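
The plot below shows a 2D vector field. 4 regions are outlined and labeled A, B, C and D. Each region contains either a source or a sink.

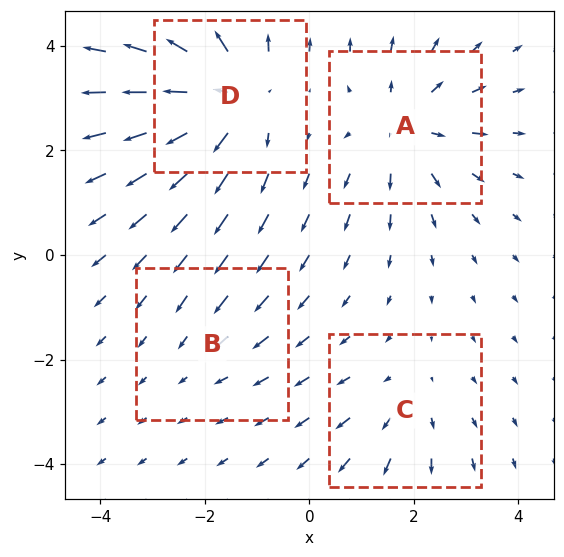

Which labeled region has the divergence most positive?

D

Divergence at each region's feature centre — A: about +5, B: about -2, C: about +3, D: about +6. Region D is most positive.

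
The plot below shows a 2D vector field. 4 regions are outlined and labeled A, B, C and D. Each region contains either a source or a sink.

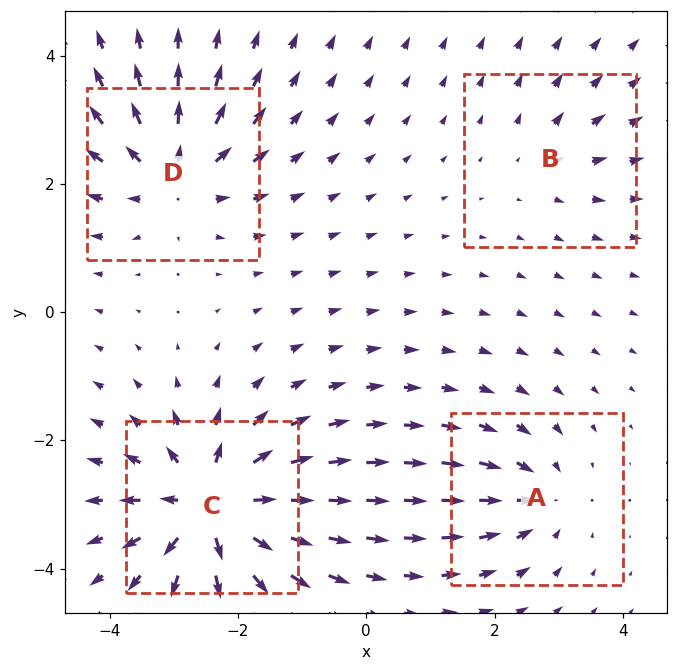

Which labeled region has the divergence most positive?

Divergence at each region's feature centre — A: about -4, B: about +3, C: about +8, D: about +6. Region C is most positive.

C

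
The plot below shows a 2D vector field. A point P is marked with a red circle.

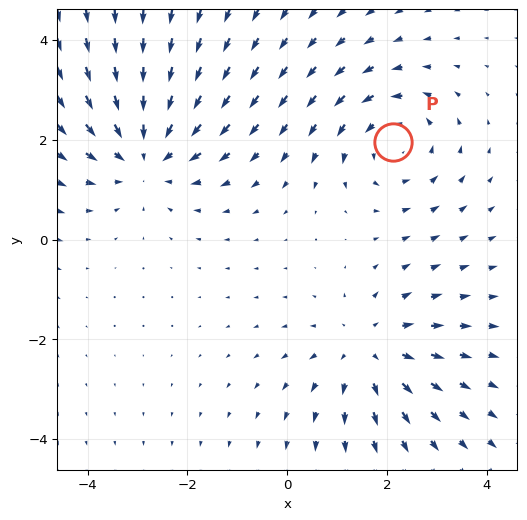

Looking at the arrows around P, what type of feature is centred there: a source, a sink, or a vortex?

At P (2.1, 2.0) the arrows circulate counterclockwise. Divergence ≈0, curl about +3 — near-zero divergence with nonzero curl is a vortex.

vortex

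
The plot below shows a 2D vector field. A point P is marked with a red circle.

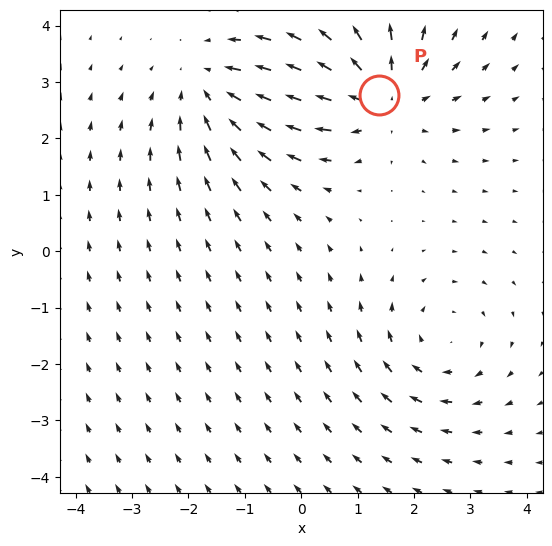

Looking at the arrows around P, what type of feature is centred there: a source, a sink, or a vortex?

source

At P (1.4, 2.8) the arrows spread outward. Divergence about +4, curl ≈0 — positive divergence with near-zero curl is a source.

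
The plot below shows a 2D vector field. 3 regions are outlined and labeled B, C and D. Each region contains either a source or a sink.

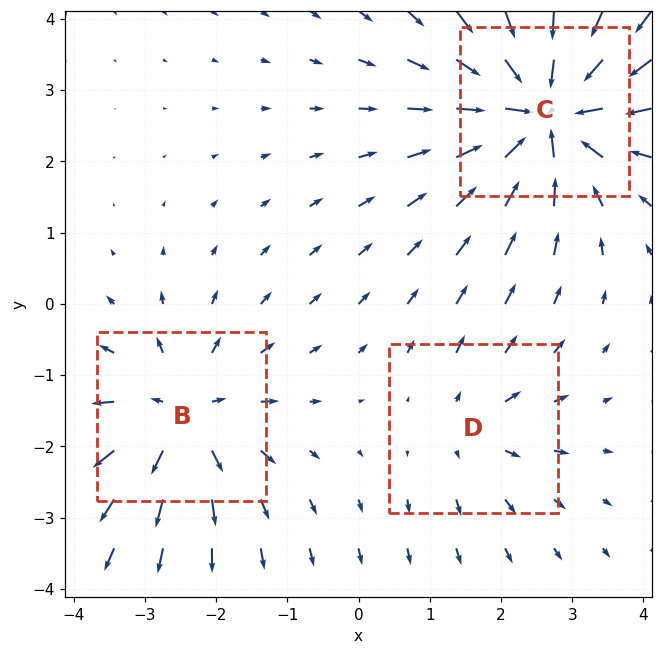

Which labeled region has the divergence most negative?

C

Divergence at each region's feature centre — B: about +4, C: about -6, D: about +2. Region C is most negative.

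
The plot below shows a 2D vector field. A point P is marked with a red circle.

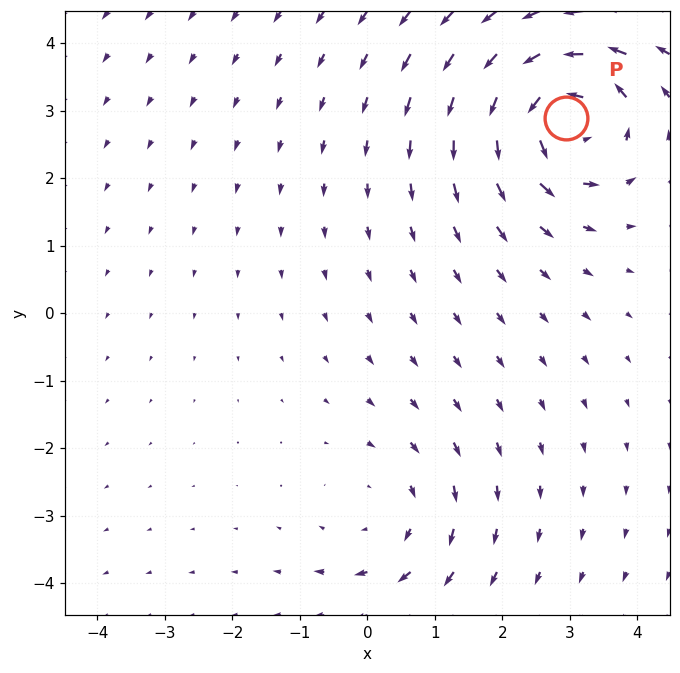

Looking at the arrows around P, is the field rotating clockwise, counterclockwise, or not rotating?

counterclockwise

Near P at (2.9, 2.9) the arrows circulate counterclockwise. The curl (z-component) there is about +5; positive curl means counterclockwise rotation.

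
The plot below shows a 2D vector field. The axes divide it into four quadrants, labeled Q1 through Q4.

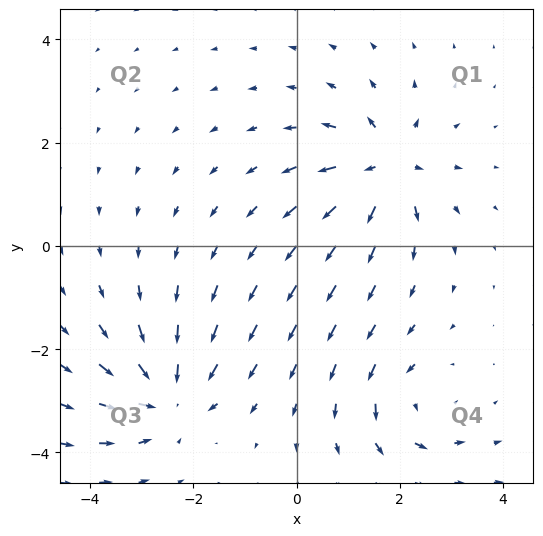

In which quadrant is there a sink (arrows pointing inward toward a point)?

Q3

The sink sits at approximately (-2.5, -2.9), which lies in quadrant Q3. The divergence there is about -5, negative as expected for a sink.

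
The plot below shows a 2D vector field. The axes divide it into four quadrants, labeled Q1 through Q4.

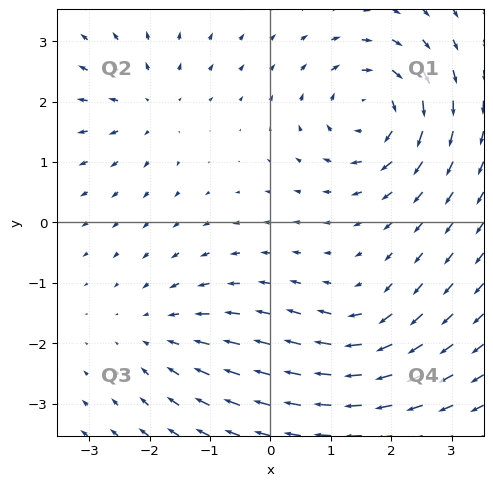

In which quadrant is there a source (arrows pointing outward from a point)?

Q2

The source sits at approximately (-2.0, 1.9), which lies in quadrant Q2. The divergence there is about +4, positive as expected for a source.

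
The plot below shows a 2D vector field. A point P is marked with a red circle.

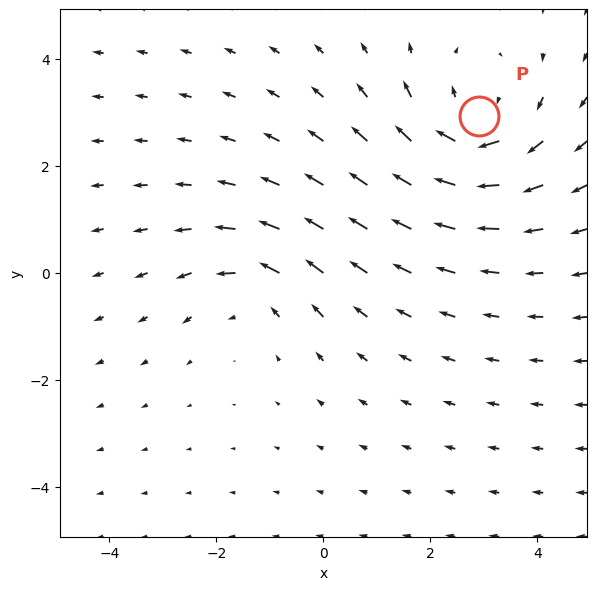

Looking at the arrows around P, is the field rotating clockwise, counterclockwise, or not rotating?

clockwise

Near P at (2.9, 2.9) the arrows circulate clockwise. The curl (z-component) there is about -3; negative curl means clockwise rotation.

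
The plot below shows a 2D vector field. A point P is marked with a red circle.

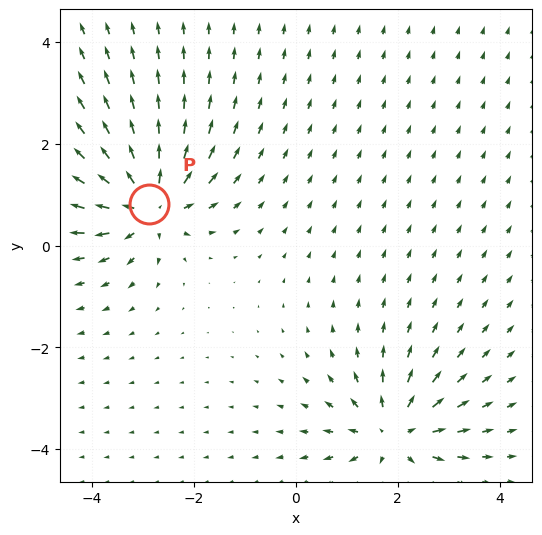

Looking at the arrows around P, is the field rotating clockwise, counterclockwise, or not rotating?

not rotating

Near P at (-2.9, 0.8) the arrows show no circulation. The curl there is ≈0.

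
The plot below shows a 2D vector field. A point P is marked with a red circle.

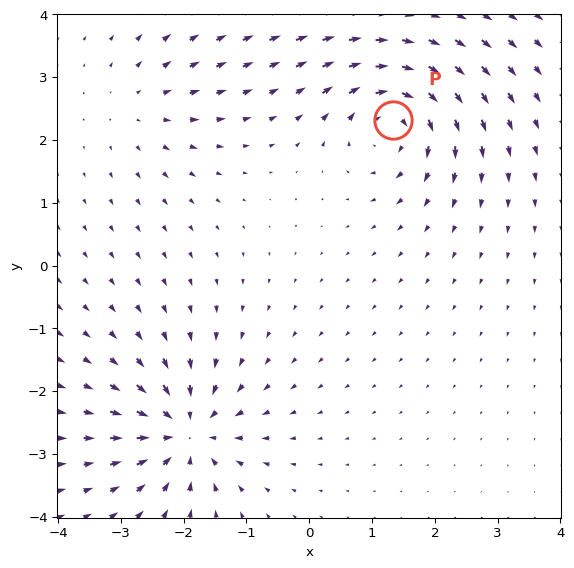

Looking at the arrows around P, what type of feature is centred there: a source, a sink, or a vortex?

At P (1.3, 2.3) the arrows circulate clockwise. Divergence ≈0, curl about -7 — near-zero divergence with nonzero curl is a vortex.

vortex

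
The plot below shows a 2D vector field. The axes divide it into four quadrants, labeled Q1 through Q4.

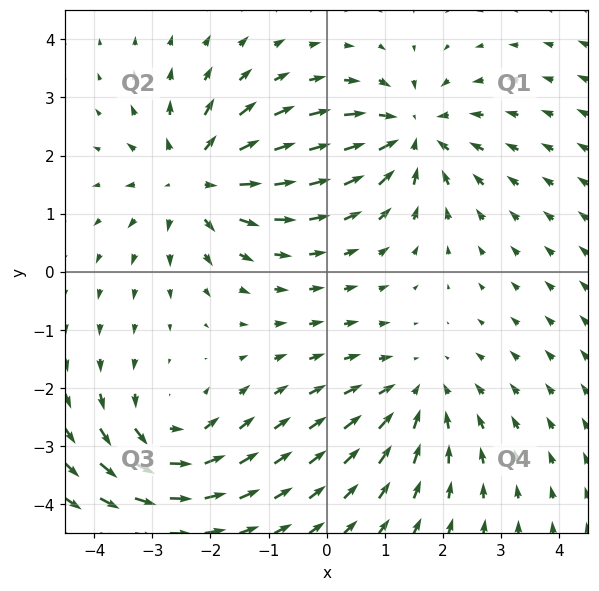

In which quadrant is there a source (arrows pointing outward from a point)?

Q2

The source sits at approximately (-2.3, 1.6), which lies in quadrant Q2. The divergence there is about +4, positive as expected for a source.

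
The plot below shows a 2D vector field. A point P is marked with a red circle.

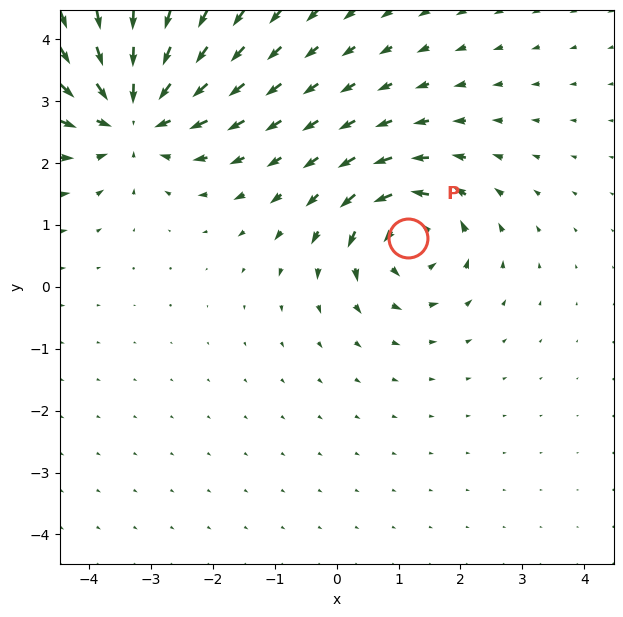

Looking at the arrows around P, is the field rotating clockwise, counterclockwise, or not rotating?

Near P at (1.2, 0.8) the arrows circulate counterclockwise. The curl (z-component) there is about +5; positive curl means counterclockwise rotation.

counterclockwise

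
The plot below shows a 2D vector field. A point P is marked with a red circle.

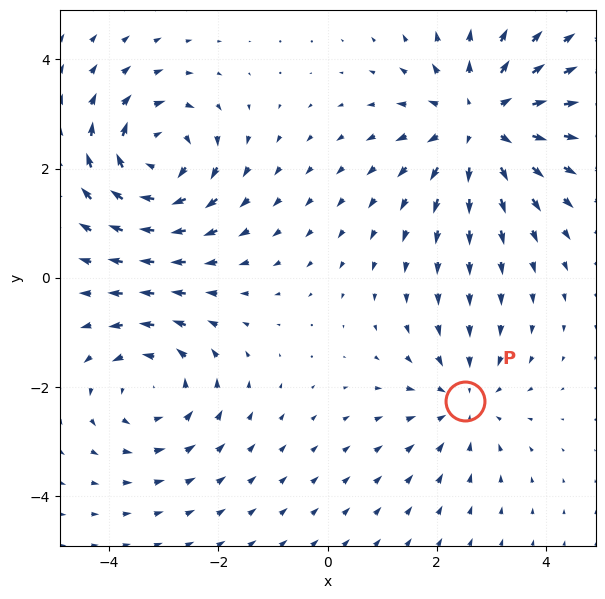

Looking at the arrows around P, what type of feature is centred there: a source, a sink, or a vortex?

sink

At P (2.5, -2.3) the arrows converge inward. Divergence about -2, curl ≈0 — negative divergence with near-zero curl is a sink.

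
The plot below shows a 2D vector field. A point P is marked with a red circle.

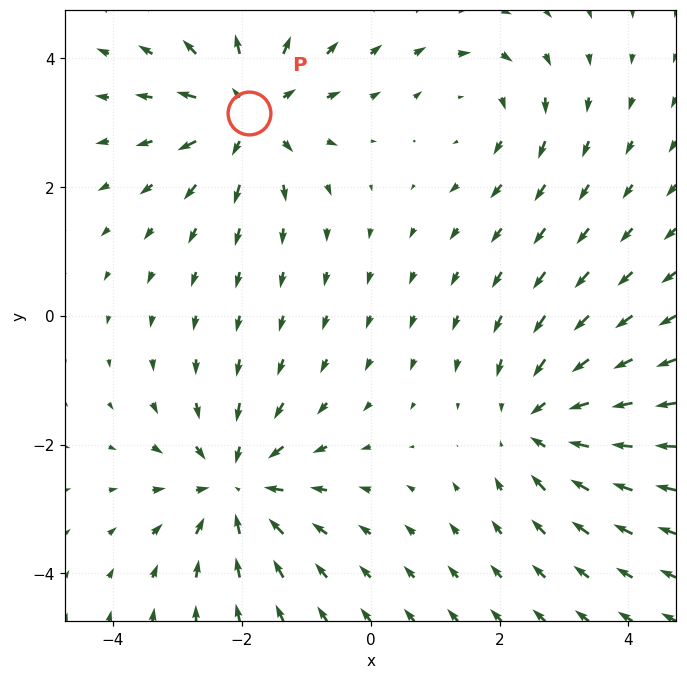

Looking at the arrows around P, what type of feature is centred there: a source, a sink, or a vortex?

source

At P (-1.9, 3.2) the arrows spread outward. Divergence about +5, curl ≈0 — positive divergence with near-zero curl is a source.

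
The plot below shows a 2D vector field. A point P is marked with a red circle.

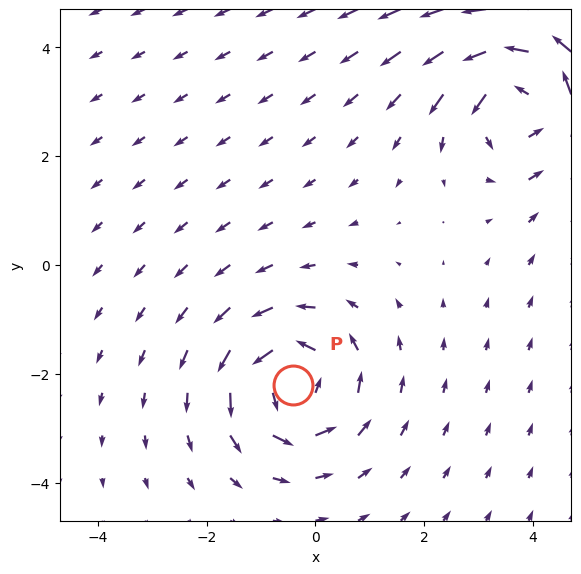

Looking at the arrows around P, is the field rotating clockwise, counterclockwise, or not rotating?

counterclockwise

Near P at (-0.4, -2.2) the arrows circulate counterclockwise. The curl (z-component) there is about +3; positive curl means counterclockwise rotation.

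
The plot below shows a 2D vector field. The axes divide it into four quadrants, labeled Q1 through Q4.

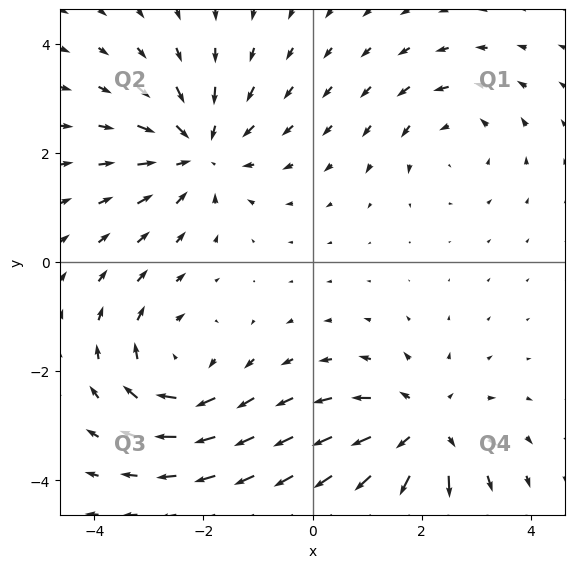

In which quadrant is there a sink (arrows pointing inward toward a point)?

Q2

The sink sits at approximately (-2.1, 2.0), which lies in quadrant Q2. The divergence there is about -4, negative as expected for a sink.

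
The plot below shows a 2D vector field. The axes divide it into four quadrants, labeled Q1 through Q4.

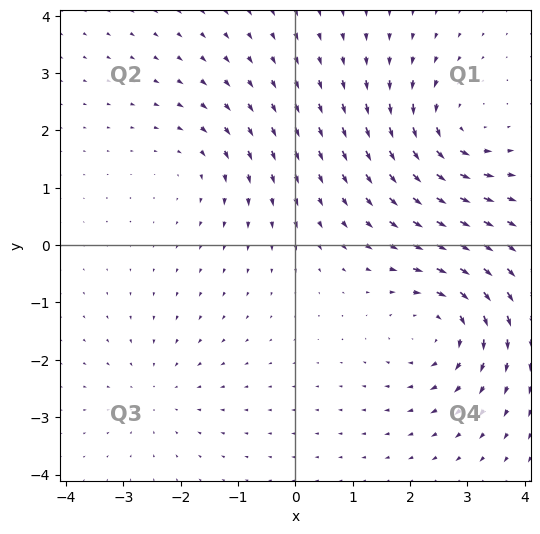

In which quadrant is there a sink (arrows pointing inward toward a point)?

Q3

The sink sits at approximately (-2.4, -2.5), which lies in quadrant Q3. The divergence there is about -2, negative as expected for a sink.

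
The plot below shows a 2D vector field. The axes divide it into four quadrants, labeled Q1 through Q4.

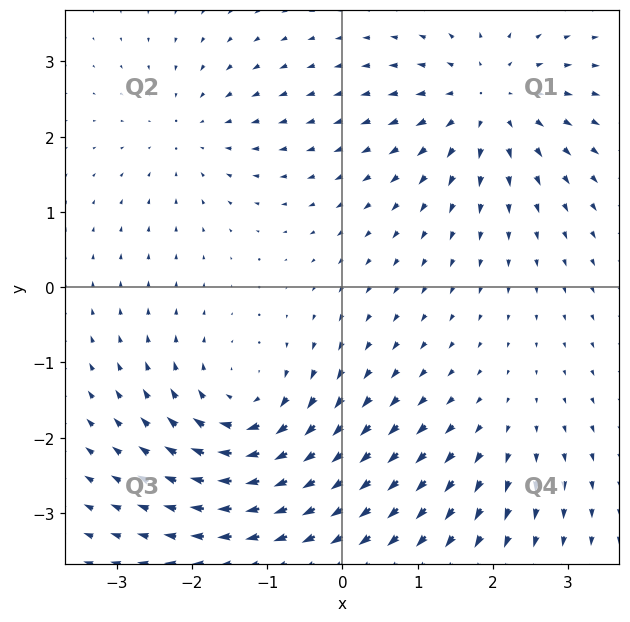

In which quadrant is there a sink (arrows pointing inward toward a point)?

The sink sits at approximately (-2.0, 2.1), which lies in quadrant Q2. The divergence there is about -3, negative as expected for a sink.

Q2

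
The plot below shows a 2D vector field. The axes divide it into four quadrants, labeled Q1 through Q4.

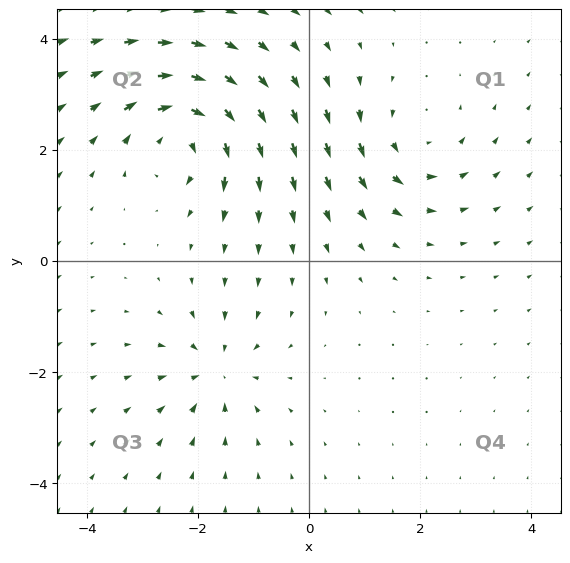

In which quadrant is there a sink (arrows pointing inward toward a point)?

The sink sits at approximately (-1.7, -2.0), which lies in quadrant Q3. The divergence there is about -4, negative as expected for a sink.

Q3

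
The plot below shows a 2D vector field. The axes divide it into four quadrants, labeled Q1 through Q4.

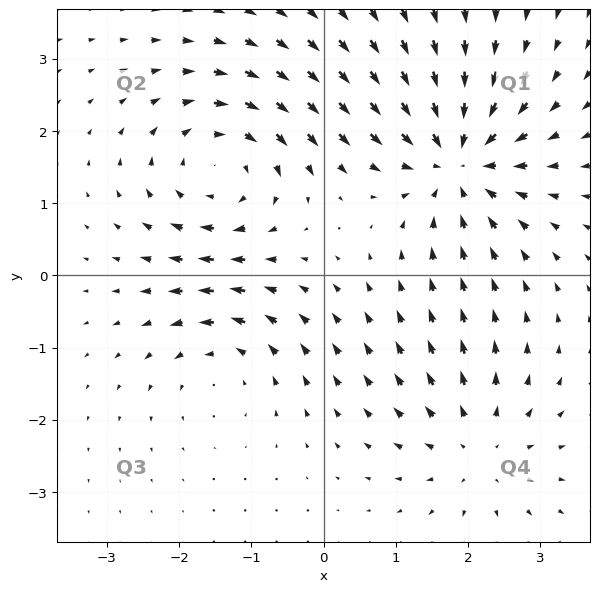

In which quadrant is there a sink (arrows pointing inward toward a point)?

The sink sits at approximately (1.9, 1.6), which lies in quadrant Q1. The divergence there is about -6, negative as expected for a sink.

Q1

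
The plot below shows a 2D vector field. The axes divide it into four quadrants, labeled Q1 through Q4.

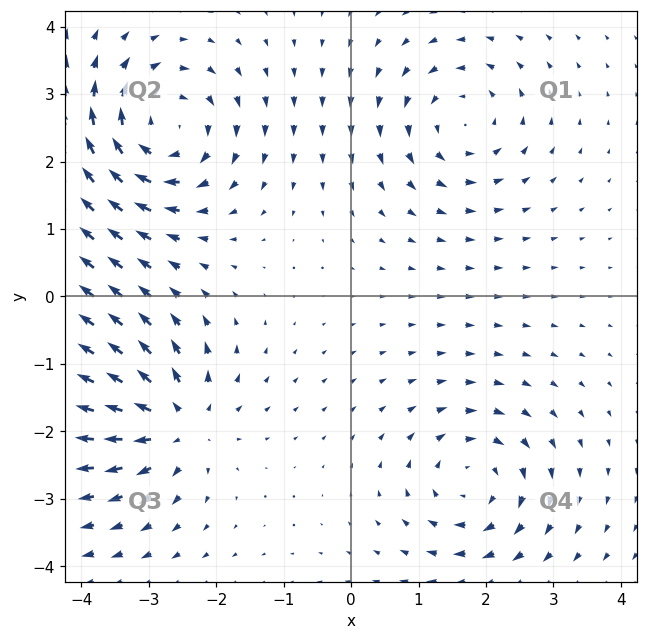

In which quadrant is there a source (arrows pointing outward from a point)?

The source sits at approximately (-2.6, -1.9), which lies in quadrant Q3. The divergence there is about +5, positive as expected for a source.

Q3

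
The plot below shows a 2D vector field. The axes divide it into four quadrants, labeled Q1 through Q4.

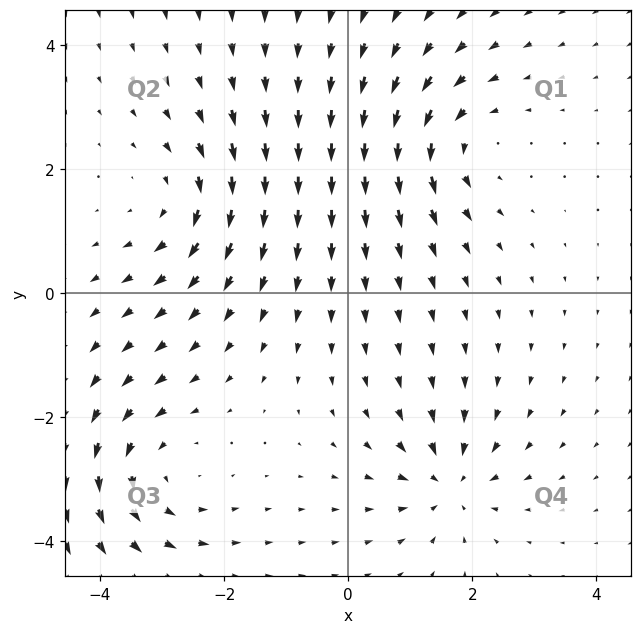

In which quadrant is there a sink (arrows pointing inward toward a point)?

The sink sits at approximately (1.6, -3.0), which lies in quadrant Q4. The divergence there is about -5, negative as expected for a sink.

Q4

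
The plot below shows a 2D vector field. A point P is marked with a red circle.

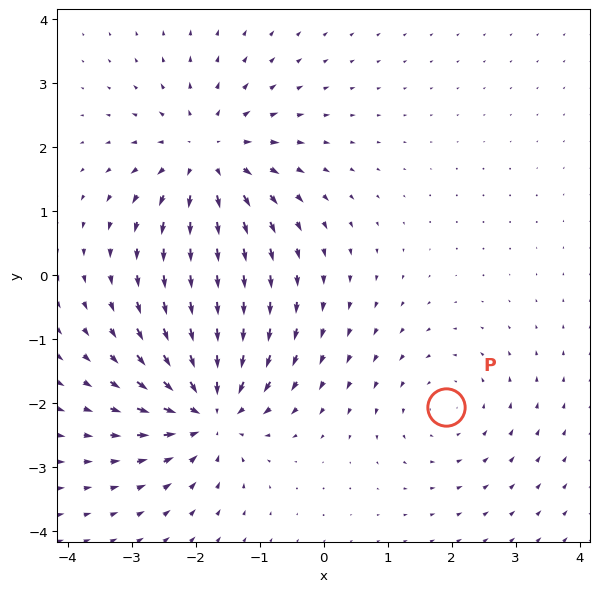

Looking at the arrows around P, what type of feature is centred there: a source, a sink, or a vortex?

At P (1.9, -2.1) the arrows circulate counterclockwise. Divergence ≈0, curl about +2 — near-zero divergence with nonzero curl is a vortex.

vortex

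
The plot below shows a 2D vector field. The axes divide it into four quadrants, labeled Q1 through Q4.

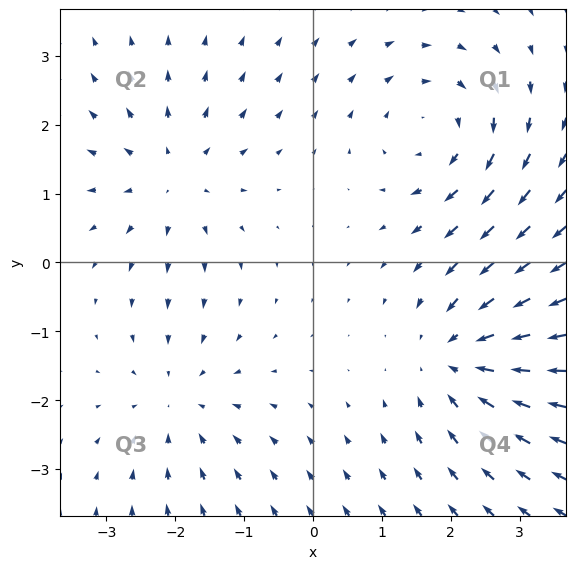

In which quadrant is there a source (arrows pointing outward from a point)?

Q2

The source sits at approximately (-2.0, 1.3), which lies in quadrant Q2. The divergence there is about +3, positive as expected for a source.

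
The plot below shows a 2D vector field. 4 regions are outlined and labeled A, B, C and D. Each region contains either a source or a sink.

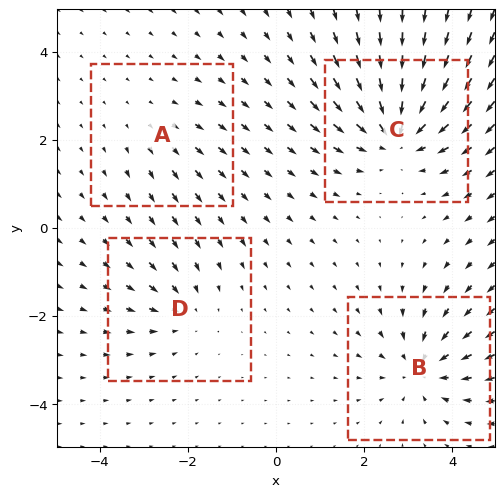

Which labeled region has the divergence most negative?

C

Divergence at each region's feature centre — A: about +2, B: about -5, C: about -7, D: about -3. Region C is most negative.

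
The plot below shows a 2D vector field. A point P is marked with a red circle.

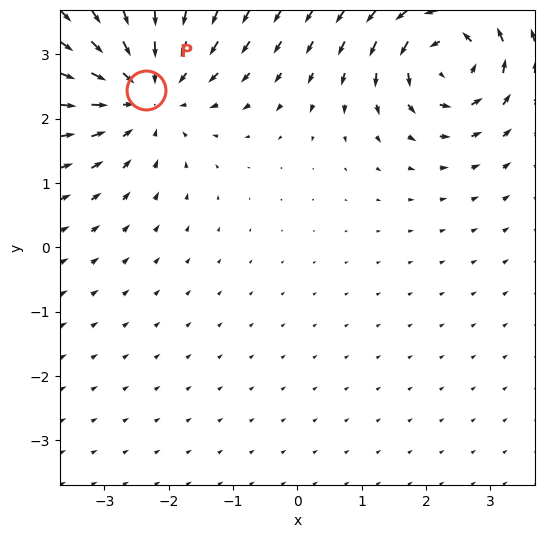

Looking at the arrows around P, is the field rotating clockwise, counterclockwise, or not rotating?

Near P at (-2.4, 2.4) the arrows show no circulation. The curl there is ≈0.

not rotating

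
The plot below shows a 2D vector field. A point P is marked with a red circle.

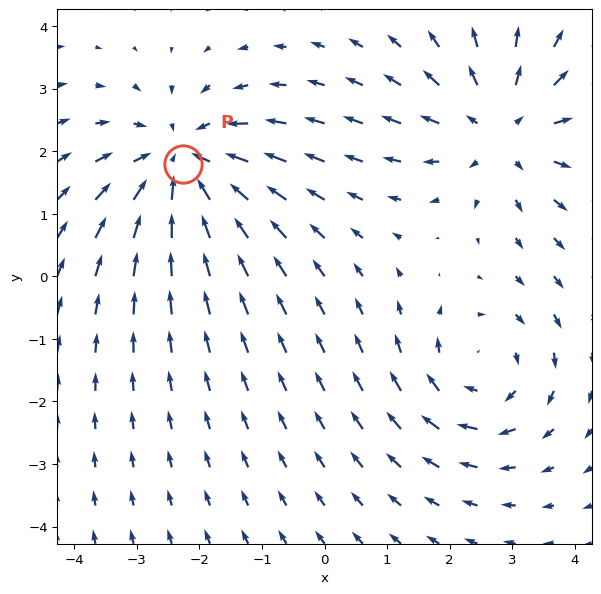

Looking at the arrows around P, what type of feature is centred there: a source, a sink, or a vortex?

At P (-2.3, 1.8) the arrows converge inward. Divergence about -4, curl ≈0 — negative divergence with near-zero curl is a sink.

sink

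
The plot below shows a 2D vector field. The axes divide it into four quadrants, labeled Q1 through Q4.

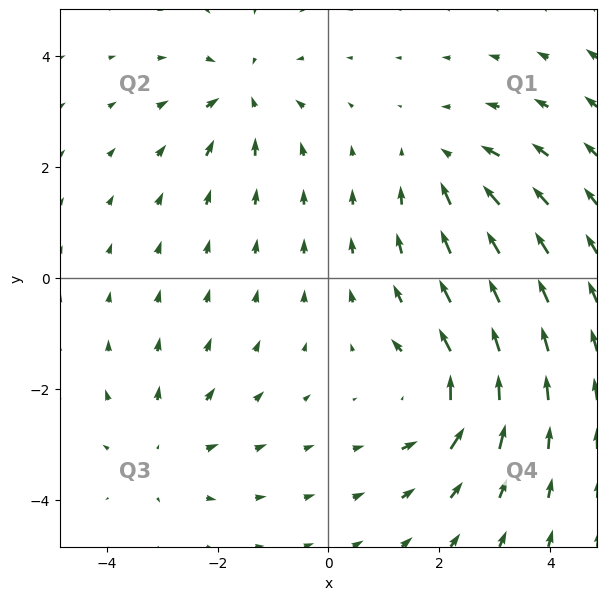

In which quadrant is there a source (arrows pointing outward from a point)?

Q3

The source sits at approximately (-3.0, -3.1), which lies in quadrant Q3. The divergence there is about +3, positive as expected for a source.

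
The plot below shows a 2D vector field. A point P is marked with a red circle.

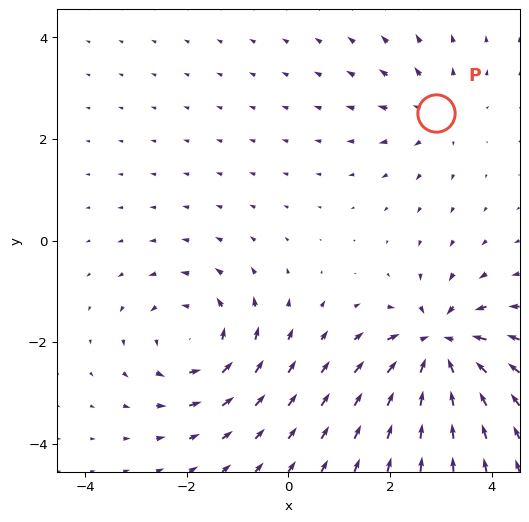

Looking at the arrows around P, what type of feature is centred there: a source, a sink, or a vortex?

source

At P (2.9, 2.5) the arrows spread outward. Divergence about +3, curl ≈0 — positive divergence with near-zero curl is a source.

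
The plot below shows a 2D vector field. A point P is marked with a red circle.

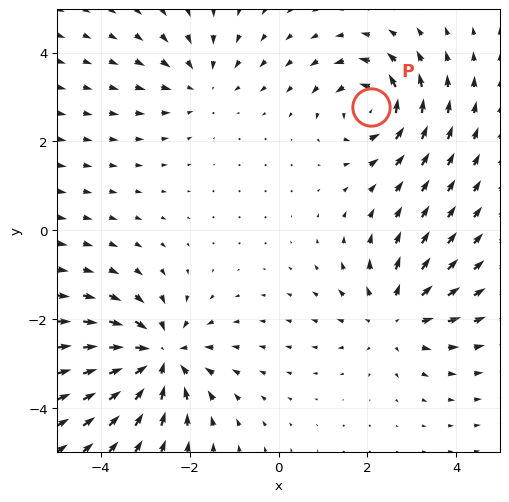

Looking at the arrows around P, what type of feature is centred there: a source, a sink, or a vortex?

vortex

At P (2.1, 2.8) the arrows circulate counterclockwise. Divergence ≈0, curl about +5 — near-zero divergence with nonzero curl is a vortex.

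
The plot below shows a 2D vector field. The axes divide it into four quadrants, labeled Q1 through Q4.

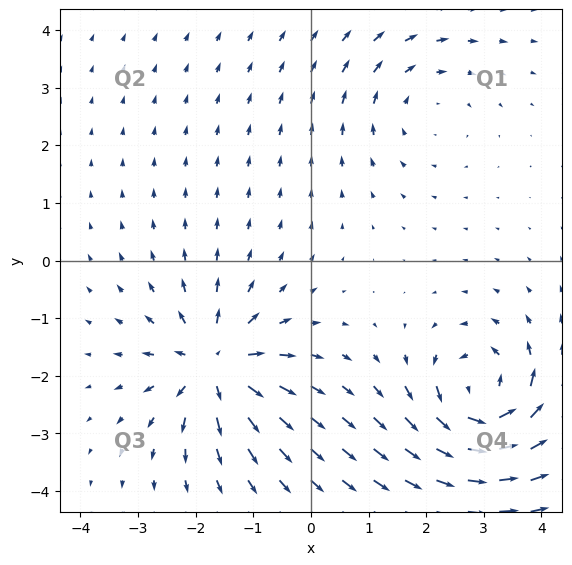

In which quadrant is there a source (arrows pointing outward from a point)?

The source sits at approximately (-1.7, -1.8), which lies in quadrant Q3. The divergence there is about +6, positive as expected for a source.

Q3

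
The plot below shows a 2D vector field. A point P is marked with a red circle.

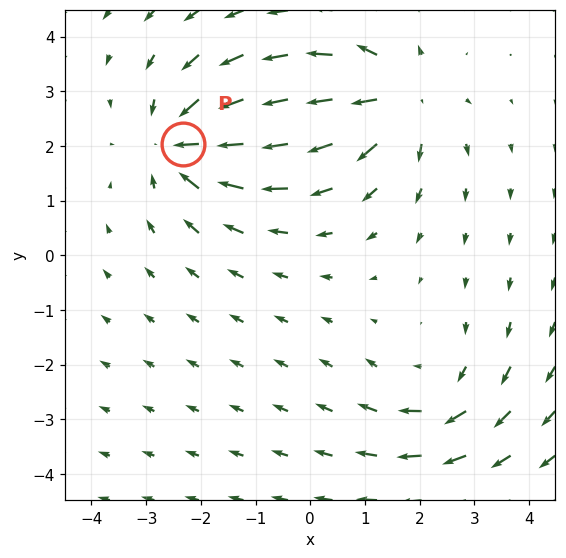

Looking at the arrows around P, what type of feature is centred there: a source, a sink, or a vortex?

At P (-2.3, 2.0) the arrows converge inward. Divergence about -4, curl ≈0 — negative divergence with near-zero curl is a sink.

sink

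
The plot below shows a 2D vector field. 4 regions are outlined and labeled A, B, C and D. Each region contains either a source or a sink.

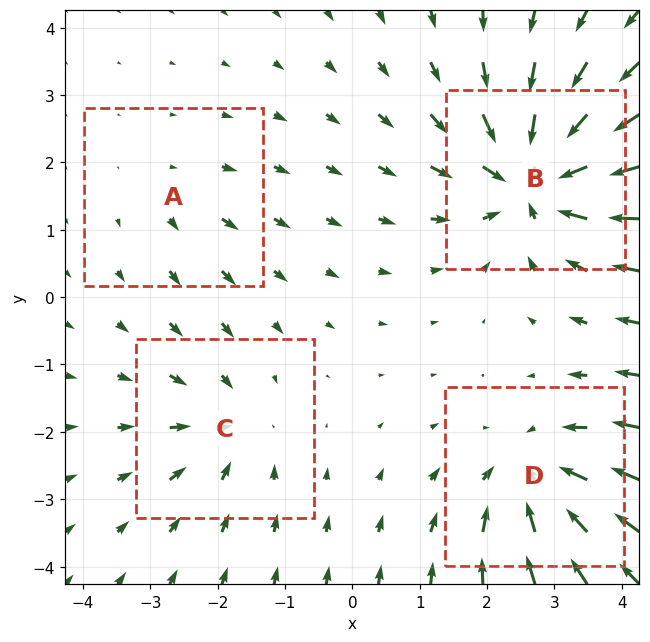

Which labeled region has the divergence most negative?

Divergence at each region's feature centre — A: about +2, B: about -8, C: about -4, D: about -5. Region B is most negative.

B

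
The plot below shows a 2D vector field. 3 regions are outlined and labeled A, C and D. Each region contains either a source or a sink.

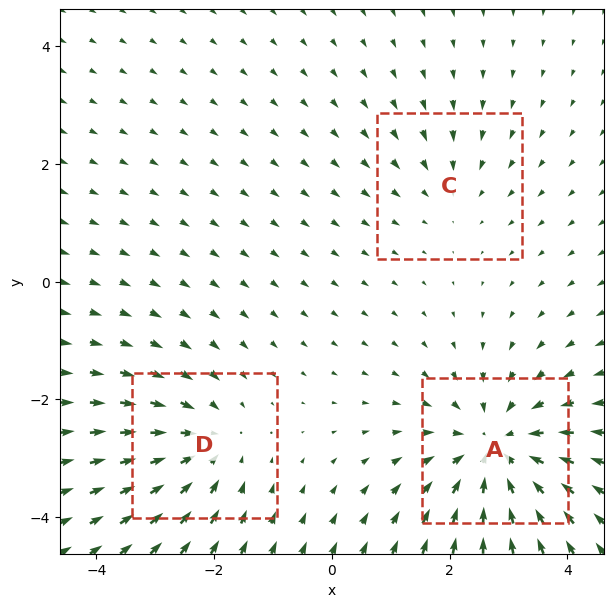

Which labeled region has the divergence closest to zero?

Divergence at each region's feature centre — A: about -5, C: about -2, D: about -3. Region C is closest to zero.

C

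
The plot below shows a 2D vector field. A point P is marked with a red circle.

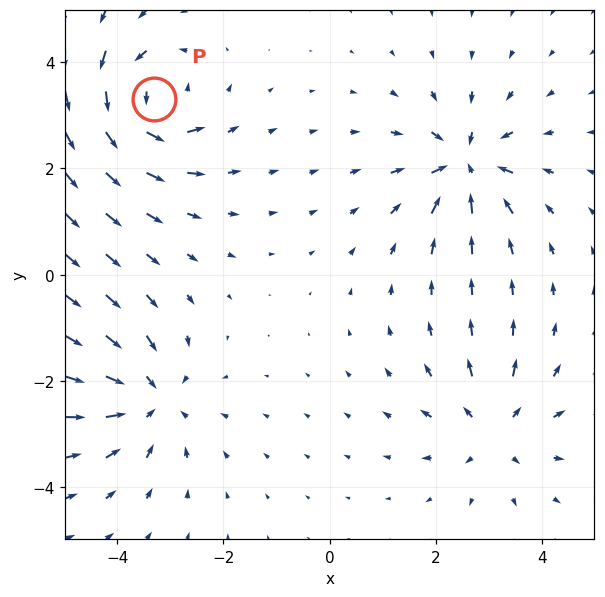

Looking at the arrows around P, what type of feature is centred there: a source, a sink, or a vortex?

At P (-3.3, 3.3) the arrows circulate counterclockwise. Divergence ≈0, curl about +7 — near-zero divergence with nonzero curl is a vortex.

vortex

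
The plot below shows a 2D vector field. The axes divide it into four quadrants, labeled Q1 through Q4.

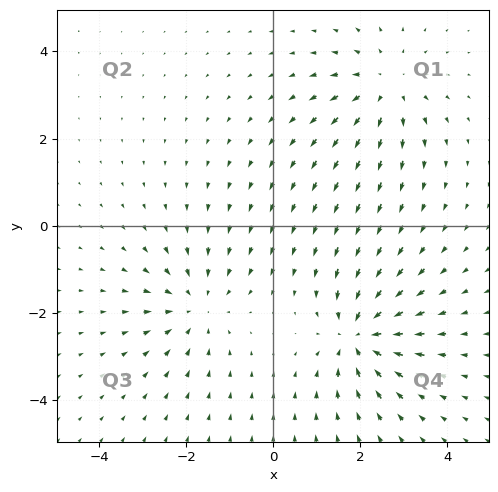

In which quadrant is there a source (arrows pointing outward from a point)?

Q1

The source sits at approximately (2.6, 3.2), which lies in quadrant Q1. The divergence there is about +4, positive as expected for a source.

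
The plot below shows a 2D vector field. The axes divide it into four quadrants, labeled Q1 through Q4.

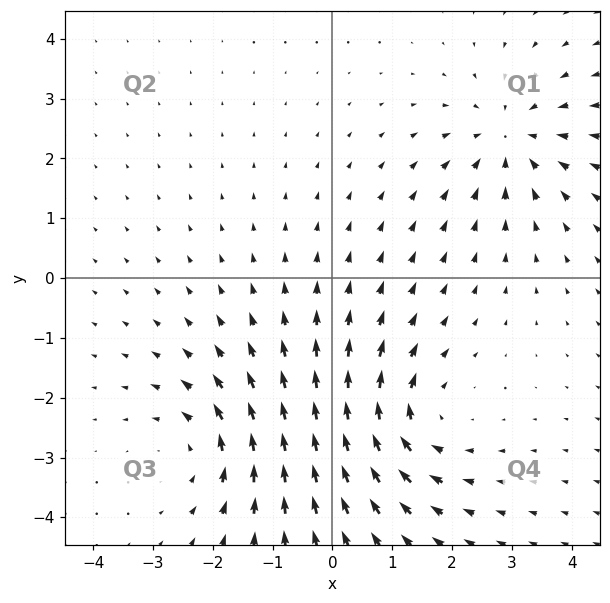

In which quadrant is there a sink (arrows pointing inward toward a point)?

Q1

The sink sits at approximately (3.0, 2.3), which lies in quadrant Q1. The divergence there is about -4, negative as expected for a sink.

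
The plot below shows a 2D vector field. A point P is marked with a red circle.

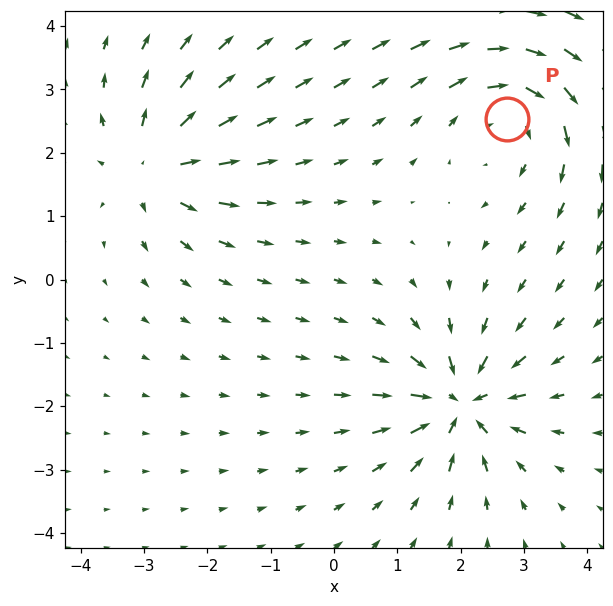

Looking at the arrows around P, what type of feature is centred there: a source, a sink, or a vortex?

vortex

At P (2.7, 2.5) the arrows circulate clockwise. Divergence ≈0, curl about -4 — near-zero divergence with nonzero curl is a vortex.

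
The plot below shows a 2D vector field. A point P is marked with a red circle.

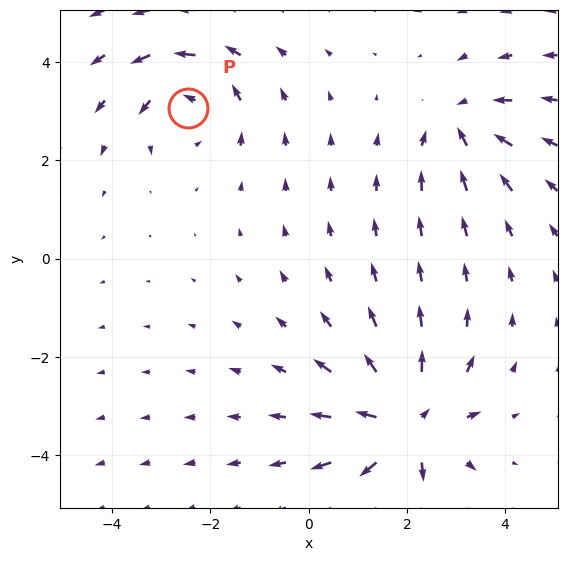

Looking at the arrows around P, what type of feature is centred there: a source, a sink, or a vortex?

vortex

At P (-2.5, 3.1) the arrows circulate counterclockwise. Divergence ≈0, curl about +3 — near-zero divergence with nonzero curl is a vortex.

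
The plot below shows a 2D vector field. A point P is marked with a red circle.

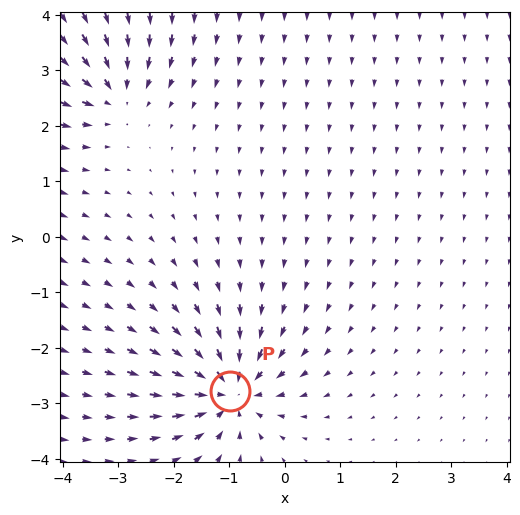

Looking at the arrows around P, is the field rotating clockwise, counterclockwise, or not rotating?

not rotating

Near P at (-1.0, -2.8) the arrows show no circulation. The curl there is ≈0.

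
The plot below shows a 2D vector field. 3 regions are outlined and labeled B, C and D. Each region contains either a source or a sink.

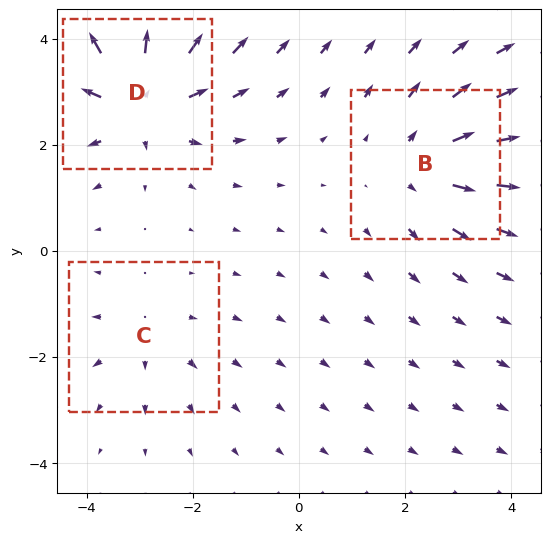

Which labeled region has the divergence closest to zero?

Divergence at each region's feature centre — B: about +3, C: about +2, D: about +4. Region C is closest to zero.

C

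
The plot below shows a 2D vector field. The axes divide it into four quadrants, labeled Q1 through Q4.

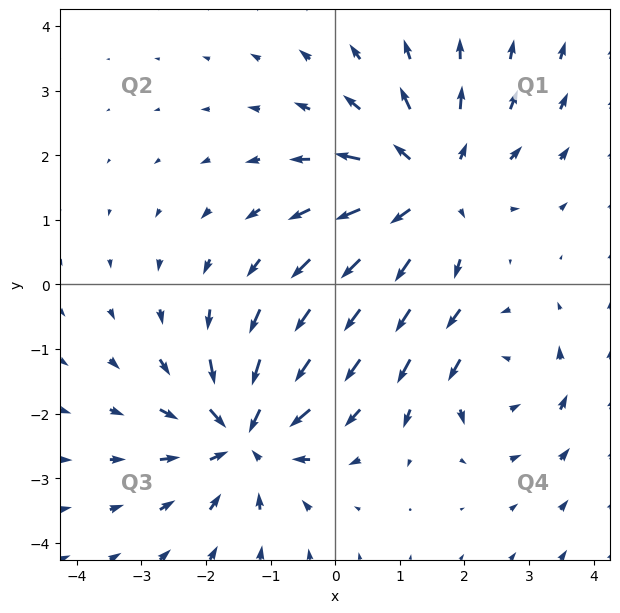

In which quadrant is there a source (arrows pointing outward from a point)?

The source sits at approximately (1.5, 1.5), which lies in quadrant Q1. The divergence there is about +5, positive as expected for a source.

Q1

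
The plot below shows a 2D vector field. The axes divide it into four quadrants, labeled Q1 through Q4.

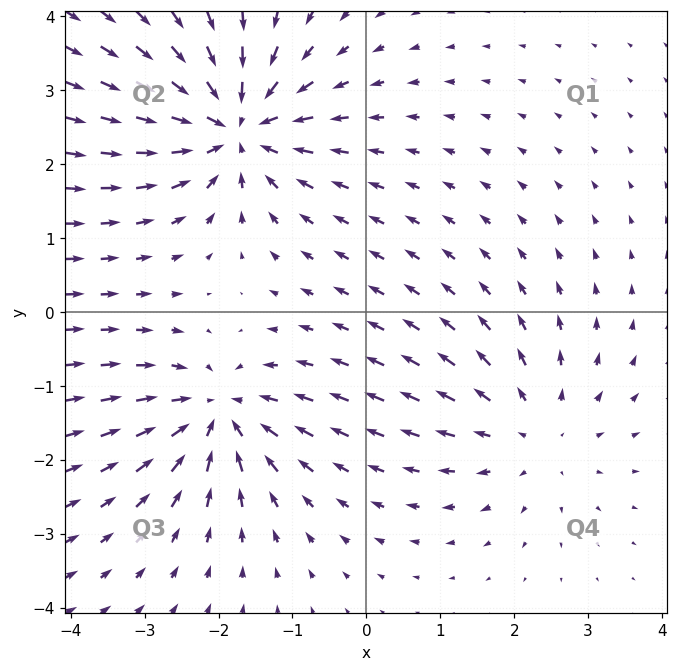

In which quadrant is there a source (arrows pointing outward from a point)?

Q4

The source sits at approximately (2.3, -1.6), which lies in quadrant Q4. The divergence there is about +3, positive as expected for a source.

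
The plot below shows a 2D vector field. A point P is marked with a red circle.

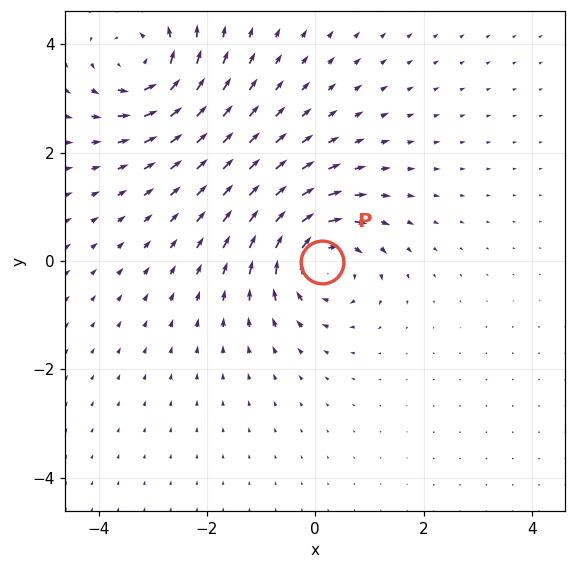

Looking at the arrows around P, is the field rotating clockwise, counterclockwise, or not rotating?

clockwise

Near P at (0.1, -0.0) the arrows circulate clockwise. The curl (z-component) there is about -6; negative curl means clockwise rotation.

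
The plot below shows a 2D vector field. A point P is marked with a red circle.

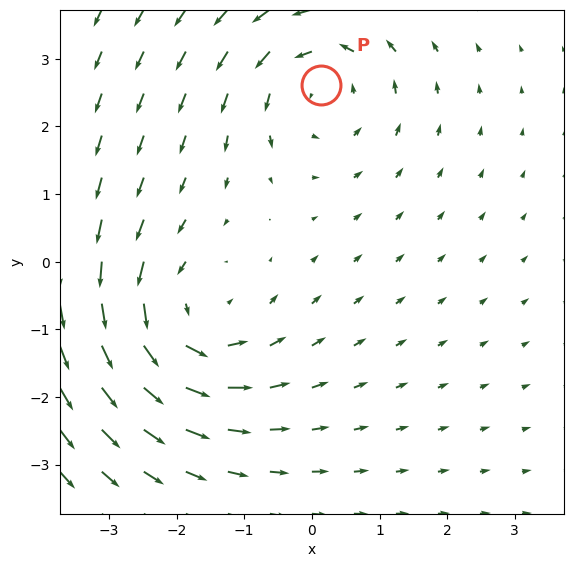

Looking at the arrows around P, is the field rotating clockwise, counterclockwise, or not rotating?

Near P at (0.1, 2.6) the arrows circulate counterclockwise. The curl (z-component) there is about +3; positive curl means counterclockwise rotation.

counterclockwise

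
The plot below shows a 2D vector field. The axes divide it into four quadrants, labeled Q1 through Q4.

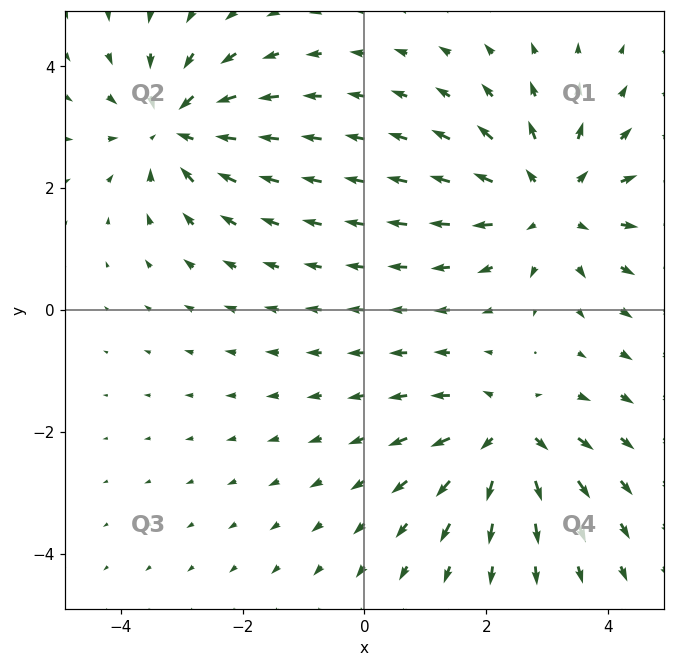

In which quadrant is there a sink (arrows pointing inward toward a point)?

Q2

The sink sits at approximately (-3.1, 3.0), which lies in quadrant Q2. The divergence there is about -4, negative as expected for a sink.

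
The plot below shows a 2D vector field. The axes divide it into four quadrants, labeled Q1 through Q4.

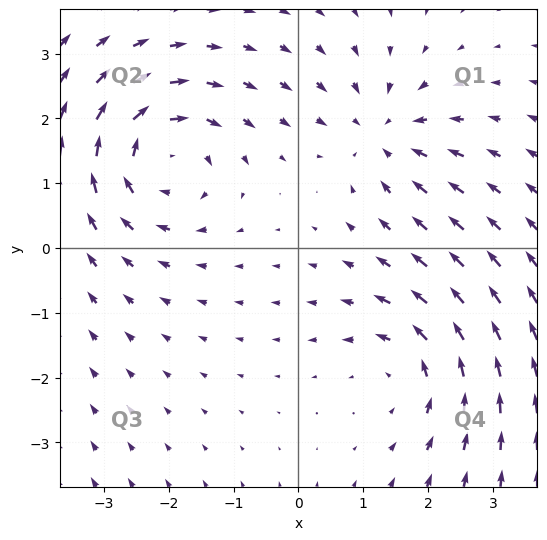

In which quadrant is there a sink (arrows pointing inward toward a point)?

The sink sits at approximately (1.3, 1.8), which lies in quadrant Q1. The divergence there is about -3, negative as expected for a sink.

Q1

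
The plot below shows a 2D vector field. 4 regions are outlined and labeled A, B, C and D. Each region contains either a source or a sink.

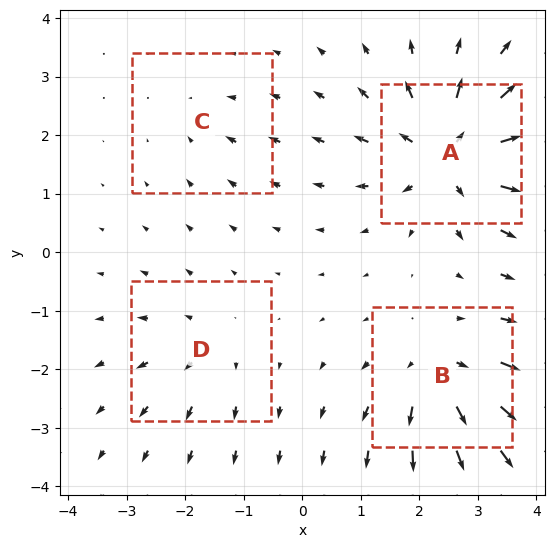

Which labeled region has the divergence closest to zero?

Divergence at each region's feature centre — A: about +8, B: about +6, C: about -2, D: about +3. Region C is closest to zero.

C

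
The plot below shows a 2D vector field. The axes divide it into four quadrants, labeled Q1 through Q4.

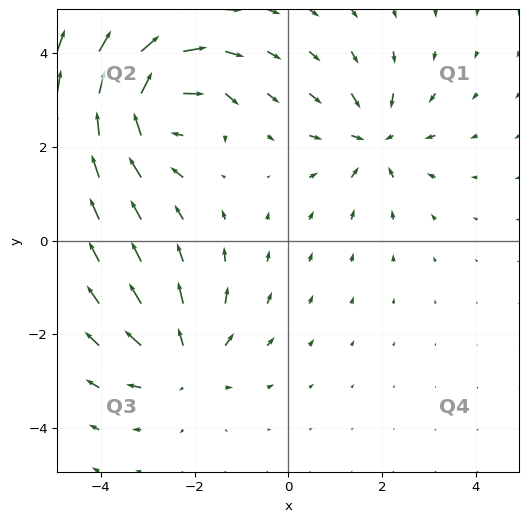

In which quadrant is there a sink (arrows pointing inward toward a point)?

Q1

The sink sits at approximately (1.8, 2.2), which lies in quadrant Q1. The divergence there is about -3, negative as expected for a sink.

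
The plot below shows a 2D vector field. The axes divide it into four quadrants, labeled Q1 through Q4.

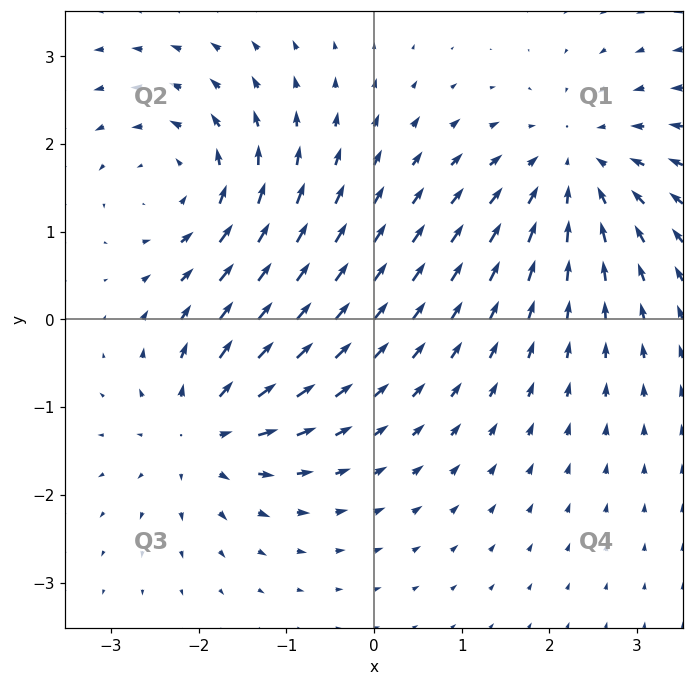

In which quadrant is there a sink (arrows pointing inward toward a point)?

Q1

The sink sits at approximately (2.3, 1.7), which lies in quadrant Q1. The divergence there is about -4, negative as expected for a sink.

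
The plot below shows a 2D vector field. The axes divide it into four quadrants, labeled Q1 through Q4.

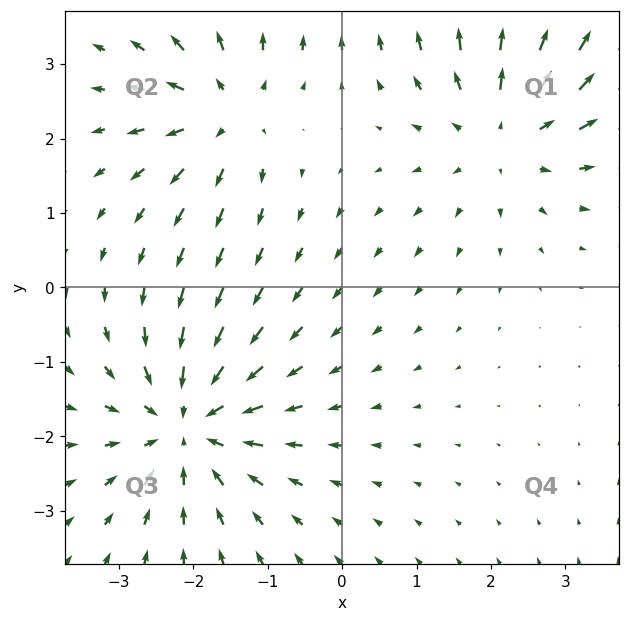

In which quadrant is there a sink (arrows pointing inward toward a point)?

The sink sits at approximately (-2.1, -1.9), which lies in quadrant Q3. The divergence there is about -5, negative as expected for a sink.

Q3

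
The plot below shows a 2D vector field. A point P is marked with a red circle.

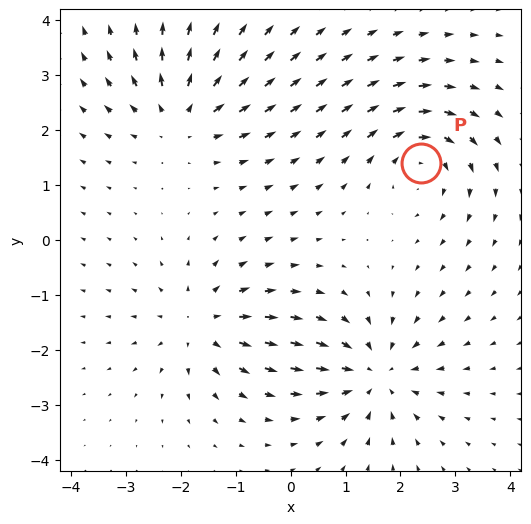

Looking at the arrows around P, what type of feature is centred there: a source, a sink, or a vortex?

At P (2.4, 1.4) the arrows circulate clockwise. Divergence ≈0, curl about -5 — near-zero divergence with nonzero curl is a vortex.

vortex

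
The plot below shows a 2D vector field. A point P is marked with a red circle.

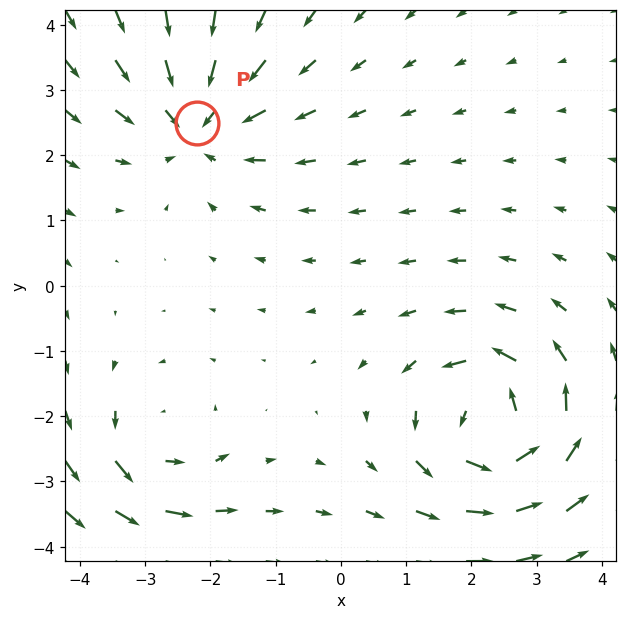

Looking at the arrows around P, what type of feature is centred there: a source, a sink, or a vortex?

At P (-2.2, 2.5) the arrows converge inward. Divergence about -4, curl ≈0 — negative divergence with near-zero curl is a sink.

sink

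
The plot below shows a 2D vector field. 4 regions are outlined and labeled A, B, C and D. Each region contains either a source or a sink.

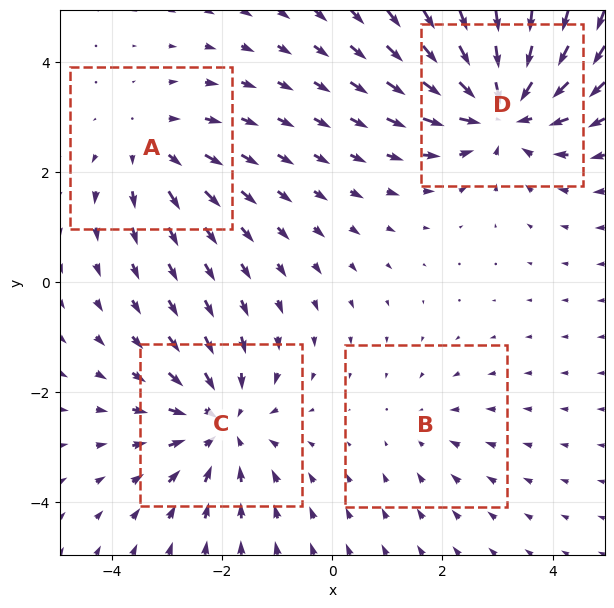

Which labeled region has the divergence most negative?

D

Divergence at each region's feature centre — A: about +3, B: about -2, C: about -4, D: about -6. Region D is most negative.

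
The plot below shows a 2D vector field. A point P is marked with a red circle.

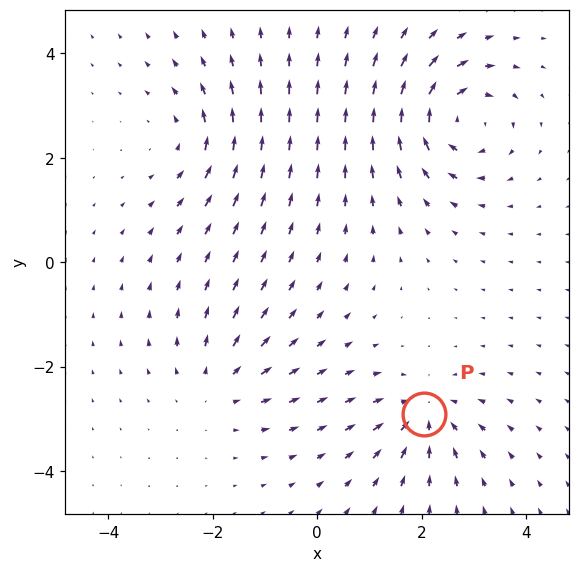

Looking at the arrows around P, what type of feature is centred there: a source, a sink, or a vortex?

sink

At P (2.0, -2.9) the arrows converge inward. Divergence about -4, curl ≈0 — negative divergence with near-zero curl is a sink.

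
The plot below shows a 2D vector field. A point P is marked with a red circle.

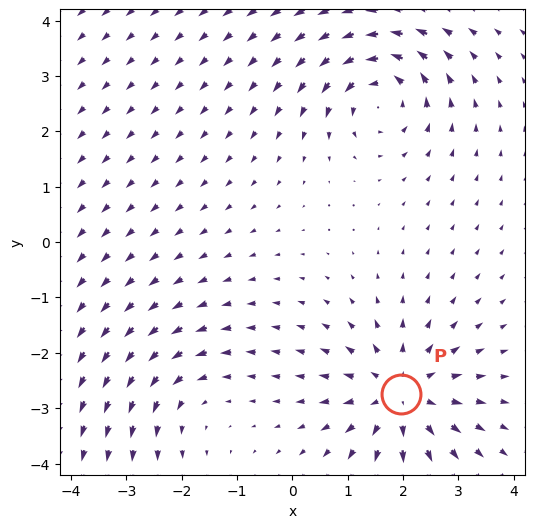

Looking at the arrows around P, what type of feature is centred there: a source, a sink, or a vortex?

At P (2.0, -2.7) the arrows spread outward. Divergence about +5, curl ≈0 — positive divergence with near-zero curl is a source.

source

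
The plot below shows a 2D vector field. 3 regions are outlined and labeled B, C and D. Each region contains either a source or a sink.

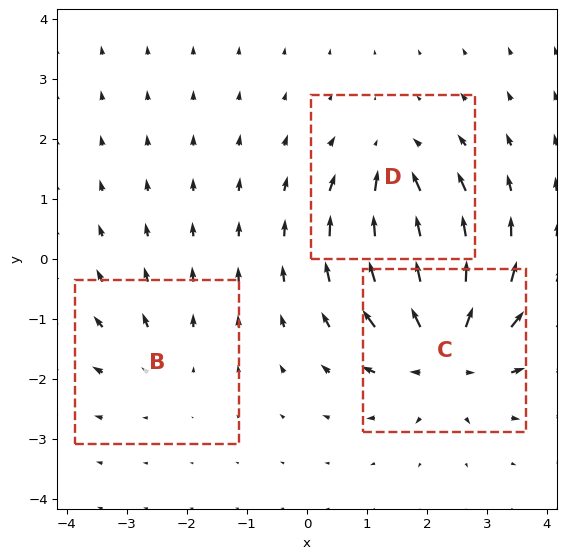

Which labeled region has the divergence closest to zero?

Divergence at each region's feature centre — B: about +2, C: about +6, D: about -4. Region B is closest to zero.

B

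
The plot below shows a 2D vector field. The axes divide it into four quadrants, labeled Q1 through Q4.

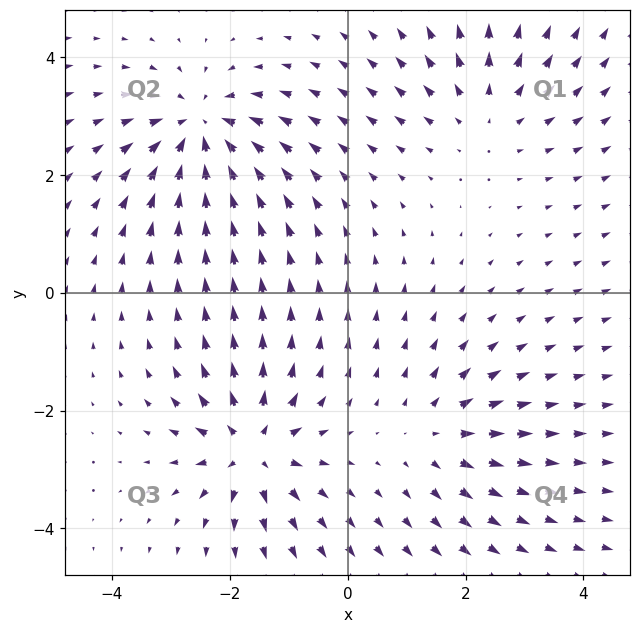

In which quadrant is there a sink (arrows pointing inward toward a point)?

Q2

The sink sits at approximately (-2.5, 2.8), which lies in quadrant Q2. The divergence there is about -6, negative as expected for a sink.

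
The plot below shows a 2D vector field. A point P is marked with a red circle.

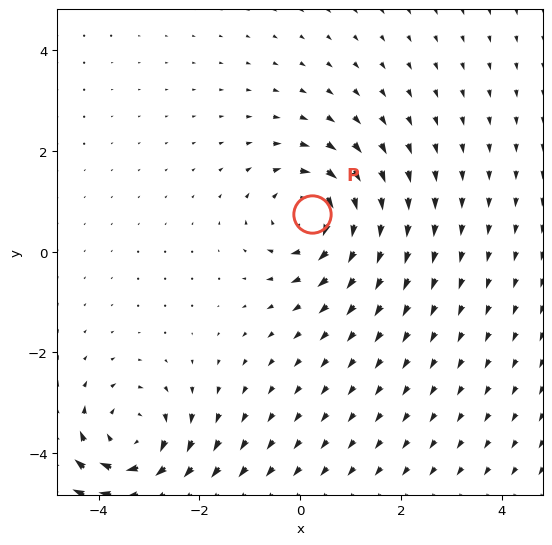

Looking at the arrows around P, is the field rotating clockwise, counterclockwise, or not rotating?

clockwise

Near P at (0.2, 0.7) the arrows circulate clockwise. The curl (z-component) there is about -5; negative curl means clockwise rotation.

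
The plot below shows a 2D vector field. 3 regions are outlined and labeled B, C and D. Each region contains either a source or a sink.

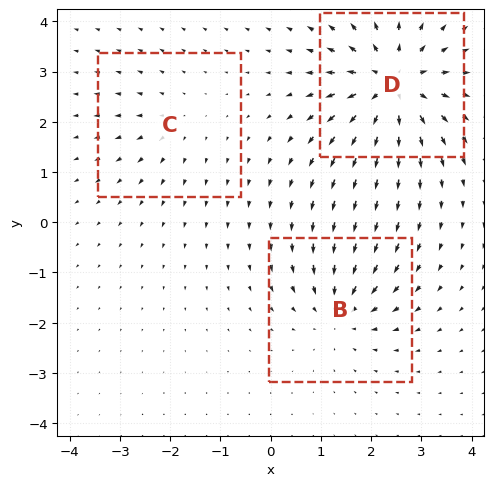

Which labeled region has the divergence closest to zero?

Divergence at each region's feature centre — B: about -4, C: about +2, D: about +6. Region C is closest to zero.

C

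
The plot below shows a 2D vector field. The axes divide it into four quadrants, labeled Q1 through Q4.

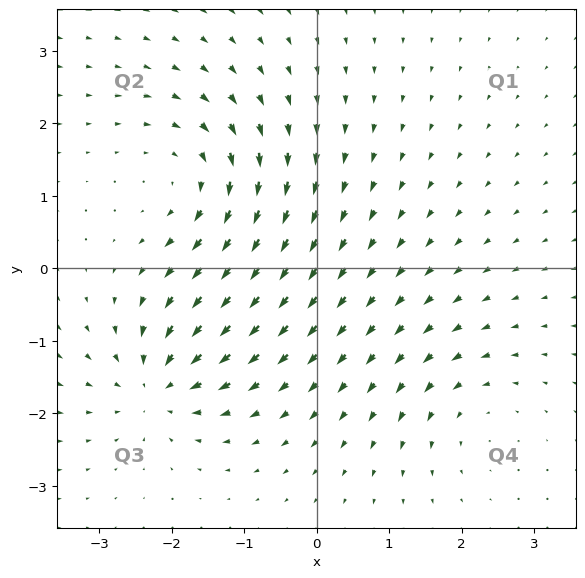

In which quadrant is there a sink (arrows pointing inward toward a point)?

Q3

The sink sits at approximately (-2.2, -1.6), which lies in quadrant Q3. The divergence there is about -5, negative as expected for a sink.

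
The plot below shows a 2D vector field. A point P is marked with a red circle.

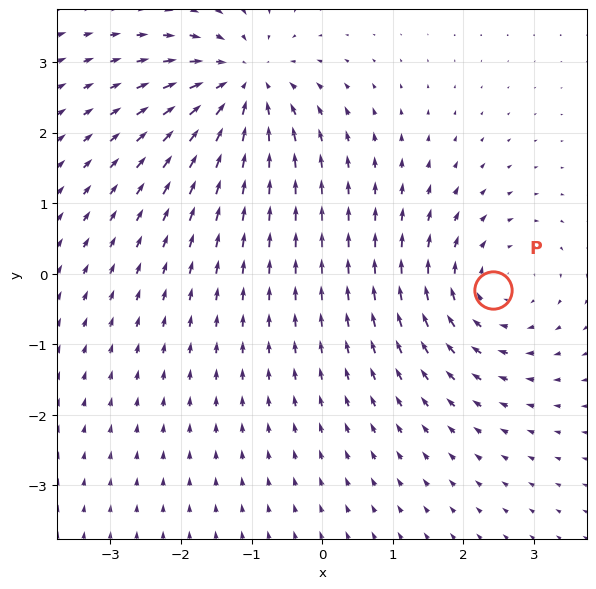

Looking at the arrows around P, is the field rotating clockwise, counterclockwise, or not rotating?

Near P at (2.4, -0.2) the arrows circulate clockwise. The curl (z-component) there is about -3; negative curl means clockwise rotation.

clockwise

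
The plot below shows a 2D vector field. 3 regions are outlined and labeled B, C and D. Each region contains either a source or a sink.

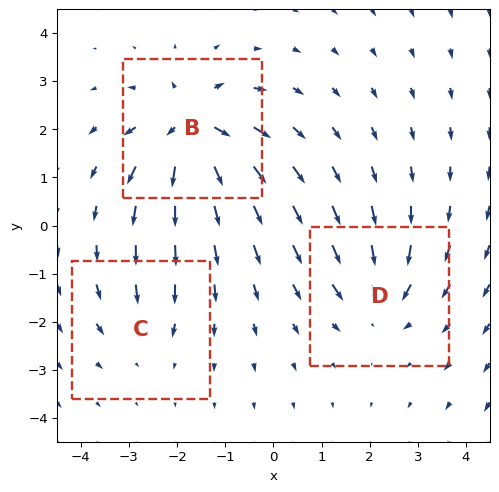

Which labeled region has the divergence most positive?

Divergence at each region's feature centre — B: about +6, C: about -2, D: about -4. Region B is most positive.

B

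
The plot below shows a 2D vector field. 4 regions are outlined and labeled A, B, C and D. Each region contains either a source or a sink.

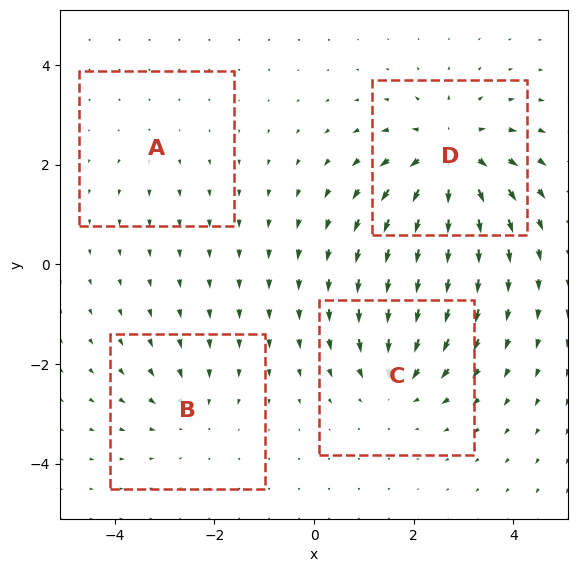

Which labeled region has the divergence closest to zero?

A

Divergence at each region's feature centre — A: about +2, B: about -3, C: about -5, D: about +7. Region A is closest to zero.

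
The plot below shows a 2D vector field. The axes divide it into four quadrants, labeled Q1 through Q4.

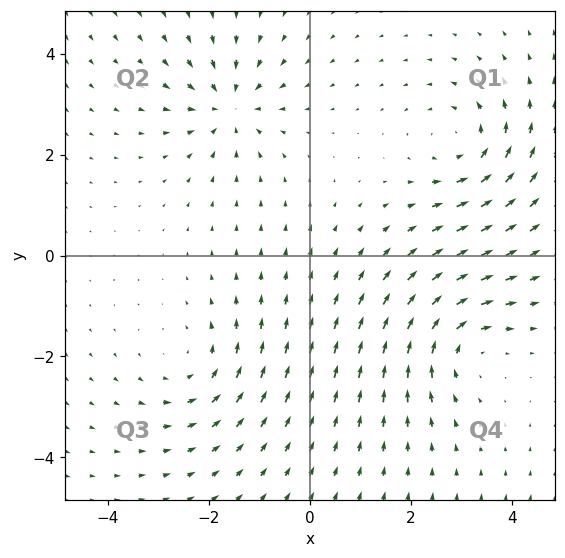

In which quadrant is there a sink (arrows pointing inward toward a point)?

Q2

The sink sits at approximately (-1.6, 3.0), which lies in quadrant Q2. The divergence there is about -4, negative as expected for a sink.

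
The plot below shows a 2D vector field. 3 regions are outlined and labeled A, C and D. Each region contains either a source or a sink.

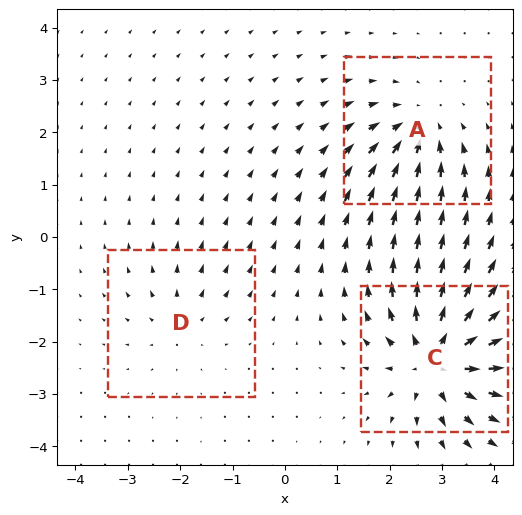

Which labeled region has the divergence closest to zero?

Divergence at each region's feature centre — A: about -4, C: about +6, D: about +2. Region D is closest to zero.

D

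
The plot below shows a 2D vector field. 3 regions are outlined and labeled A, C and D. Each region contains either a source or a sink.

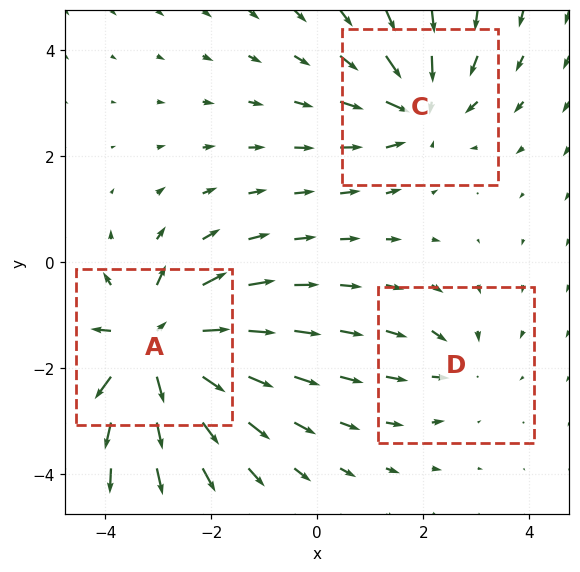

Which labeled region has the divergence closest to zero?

D

Divergence at each region's feature centre — A: about +6, C: about -4, D: about -2. Region D is closest to zero.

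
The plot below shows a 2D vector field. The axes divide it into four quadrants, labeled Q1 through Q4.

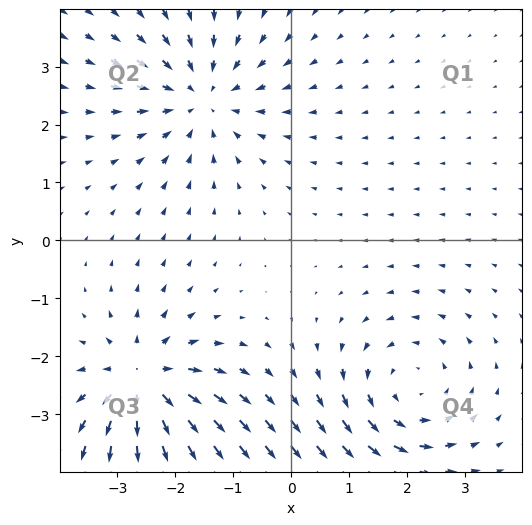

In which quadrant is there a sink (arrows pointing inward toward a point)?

The sink sits at approximately (-1.5, 2.5), which lies in quadrant Q2. The divergence there is about -3, negative as expected for a sink.

Q2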